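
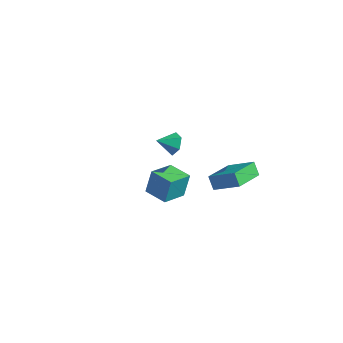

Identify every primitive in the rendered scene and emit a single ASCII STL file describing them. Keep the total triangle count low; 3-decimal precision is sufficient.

solid 
facet normal -0.557 0.233 0.797
outer loop
vertex 2.129 3.234 -1.107
vertex 2.033 5.219 -1.753
vertex 0.686 2.871 -2.009
endloop
endfacet
facet normal 0.045 -0.950 0.310
outer loop
vertex 1.187 2.661 -2.727
vertex 2.129 3.234 -1.107
vertex 0.686 2.871 -2.009
endloop
endfacet
facet normal -0.557 0.233 0.797
outer loop
vertex 0.686 2.871 -2.009
vertex 2.033 5.219 -1.753
vertex 0.59 4.856 -2.655
endloop
endfacet
facet normal -0.830 -0.209 -0.518
outer loop
vertex 0.59 4.856 -2.655
vertex 1.187 2.661 -2.727
vertex 0.686 2.871 -2.009
endloop
endfacet
facet normal 0.830 0.209 0.518
outer loop
vertex 2.129 3.234 -1.107
vertex 2.534 5.009 -2.471
vertex 2.033 5.219 -1.753
endloop
endfacet
facet normal 0.045 -0.950 0.310
outer loop
vertex 2.63 3.024 -1.825
vertex 2.129 3.234 -1.107
vertex 1.187 2.661 -2.727
endloop
endfacet
facet normal 0.830 0.209 0.518
outer loop
vertex 2.63 3.024 -1.825
vertex 2.534 5.009 -2.471
vertex 2.129 3.234 -1.107
endloop
endfacet
facet normal -0.045 0.950 -0.310
outer loop
vertex 2.033 5.219 -1.753
vertex 2.534 5.009 -2.471
vertex 0.59 4.856 -2.655
endloop
endfacet
facet normal -0.830 -0.209 -0.518
outer loop
vertex 1.091 4.646 -3.373
vertex 1.187 2.661 -2.727
vertex 0.59 4.856 -2.655
endloop
endfacet
facet normal -0.045 0.950 -0.310
outer loop
vertex 0.59 4.856 -2.655
vertex 2.534 5.009 -2.471
vertex 1.091 4.646 -3.373
endloop
endfacet
facet normal 0.557 -0.233 -0.797
outer loop
vertex 1.091 4.646 -3.373
vertex 2.63 3.024 -1.825
vertex 1.187 2.661 -2.727
endloop
endfacet
facet normal 0.557 -0.233 -0.797
outer loop
vertex 2.534 5.009 -2.471
vertex 2.63 3.024 -1.825
vertex 1.091 4.646 -3.373
endloop
endfacet
facet normal -0.995 0.098 -0.005
outer loop
vertex 1.422 -3.036 3.659
vertex 1.562 -1.637 3.166
vertex 1.384 -3.494 2.347
endloop
endfacet
facet normal -0.094 -0.939 0.331
outer loop
vertex 2.698 -3.623 2.354
vertex 1.422 -3.036 3.659
vertex 1.384 -3.494 2.347
endloop
endfacet
facet normal -0.995 0.098 -0.005
outer loop
vertex 1.384 -3.494 2.347
vertex 1.562 -1.637 3.166
vertex 1.524 -2.095 1.854
endloop
endfacet
facet normal -0.027 -0.330 -0.944
outer loop
vertex 1.524 -2.095 1.854
vertex 2.698 -3.623 2.354
vertex 1.384 -3.494 2.347
endloop
endfacet
facet normal 0.027 0.330 0.944
outer loop
vertex 1.422 -3.036 3.659
vertex 2.876 -1.766 3.173
vertex 1.562 -1.637 3.166
endloop
endfacet
facet normal -0.094 -0.939 0.331
outer loop
vertex 2.736 -3.165 3.666
vertex 1.422 -3.036 3.659
vertex 2.698 -3.623 2.354
endloop
endfacet
facet normal 0.027 0.330 0.944
outer loop
vertex 2.736 -3.165 3.666
vertex 2.876 -1.766 3.173
vertex 1.422 -3.036 3.659
endloop
endfacet
facet normal 0.094 0.939 -0.331
outer loop
vertex 1.562 -1.637 3.166
vertex 2.876 -1.766 3.173
vertex 1.524 -2.095 1.854
endloop
endfacet
facet normal -0.027 -0.330 -0.944
outer loop
vertex 2.838 -2.224 1.861
vertex 2.698 -3.623 2.354
vertex 1.524 -2.095 1.854
endloop
endfacet
facet normal 0.094 0.939 -0.331
outer loop
vertex 1.524 -2.095 1.854
vertex 2.876 -1.766 3.173
vertex 2.838 -2.224 1.861
endloop
endfacet
facet normal 0.995 -0.098 0.005
outer loop
vertex 2.838 -2.224 1.861
vertex 2.736 -3.165 3.666
vertex 2.698 -3.623 2.354
endloop
endfacet
facet normal 0.995 -0.098 0.005
outer loop
vertex 2.876 -1.766 3.173
vertex 2.736 -3.165 3.666
vertex 2.838 -2.224 1.861
endloop
endfacet
facet normal 0.527 0.694 -0.491
outer loop
vertex -1.451 3.131 -1.046
vertex -2.095 3.493 -1.225
vertex -1.726 3.667 -0.584
endloop
endfacet
facet normal 0.410 -0.466 0.784
outer loop
vertex -1.451 3.131 -1.046
vertex -1.726 3.667 -0.584
vertex -2.705 2.687 -0.655
endloop
endfacet
facet normal 0.526 0.694 -0.491
outer loop
vertex -1.726 3.667 -0.584
vertex -2.095 3.493 -1.225
vertex -2.37 4.029 -0.762
endloop
endfacet
facet normal -0.197 0.127 0.972
outer loop
vertex -1.726 3.667 -0.584
vertex -2.37 4.029 -0.762
vertex -2.705 2.687 -0.655
endloop
endfacet
facet normal 0.526 0.694 -0.491
outer loop
vertex -2.37 4.029 -0.762
vertex -2.095 3.493 -1.225
vertex -2.739 3.855 -1.403
endloop
endfacet
facet normal -0.867 0.251 0.431
outer loop
vertex -2.37 4.029 -0.762
vertex -2.739 3.855 -1.403
vertex -2.705 2.687 -0.655
endloop
endfacet
facet normal 0.526 0.694 -0.492
outer loop
vertex -2.739 3.855 -1.403
vertex -2.095 3.493 -1.225
vertex -2.464 3.318 -1.866
endloop
endfacet
facet normal -0.929 -0.218 -0.299
outer loop
vertex -2.739 3.855 -1.403
vertex -2.464 3.318 -1.866
vertex -2.705 2.687 -0.655
endloop
endfacet
facet normal 0.526 0.694 -0.492
outer loop
vertex -2.464 3.318 -1.866
vertex -2.095 3.493 -1.225
vertex -1.82 2.956 -1.688
endloop
endfacet
facet normal -0.322 -0.812 -0.487
outer loop
vertex -2.464 3.318 -1.866
vertex -1.82 2.956 -1.688
vertex -2.705 2.687 -0.655
endloop
endfacet
facet normal 0.527 0.694 -0.492
outer loop
vertex -1.82 2.956 -1.688
vertex -2.095 3.493 -1.225
vertex -1.451 3.131 -1.046
endloop
endfacet
facet normal 0.348 -0.936 0.055
outer loop
vertex -1.82 2.956 -1.688
vertex -1.451 3.131 -1.046
vertex -2.705 2.687 -0.655
endloop
endfacet

endsolid


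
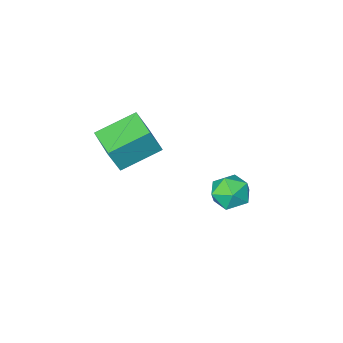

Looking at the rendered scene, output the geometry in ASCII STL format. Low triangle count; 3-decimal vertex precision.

solid 
facet normal -0.903 0.180 0.391
outer loop
vertex 1.42 -3.029 3.179
vertex 1.704 -1.446 3.105
vertex 0.843 -2.989 1.827
endloop
endfacet
facet normal -0.176 -0.983 0.046
outer loop
vertex 2.676 -3.354 1.035
vertex 1.42 -3.029 3.179
vertex 0.843 -2.989 1.827
endloop
endfacet
facet normal -0.903 0.180 0.391
outer loop
vertex 0.843 -2.989 1.827
vertex 1.704 -1.446 3.105
vertex 1.127 -1.406 1.753
endloop
endfacet
facet normal -0.392 0.027 -0.920
outer loop
vertex 1.127 -1.406 1.753
vertex 2.676 -3.354 1.035
vertex 0.843 -2.989 1.827
endloop
endfacet
facet normal 0.392 -0.027 0.920
outer loop
vertex 1.42 -3.029 3.179
vertex 3.537 -1.811 2.313
vertex 1.704 -1.446 3.105
endloop
endfacet
facet normal -0.176 -0.983 0.046
outer loop
vertex 3.253 -3.394 2.387
vertex 1.42 -3.029 3.179
vertex 2.676 -3.354 1.035
endloop
endfacet
facet normal 0.392 -0.027 0.920
outer loop
vertex 3.253 -3.394 2.387
vertex 3.537 -1.811 2.313
vertex 1.42 -3.029 3.179
endloop
endfacet
facet normal 0.176 0.983 -0.046
outer loop
vertex 1.704 -1.446 3.105
vertex 3.537 -1.811 2.313
vertex 1.127 -1.406 1.753
endloop
endfacet
facet normal -0.392 0.027 -0.920
outer loop
vertex 2.96 -1.771 0.961
vertex 2.676 -3.354 1.035
vertex 1.127 -1.406 1.753
endloop
endfacet
facet normal 0.176 0.983 -0.046
outer loop
vertex 1.127 -1.406 1.753
vertex 3.537 -1.811 2.313
vertex 2.96 -1.771 0.961
endloop
endfacet
facet normal 0.903 -0.180 -0.391
outer loop
vertex 2.96 -1.771 0.961
vertex 3.253 -3.394 2.387
vertex 2.676 -3.354 1.035
endloop
endfacet
facet normal 0.903 -0.180 -0.391
outer loop
vertex 3.537 -1.811 2.313
vertex 3.253 -3.394 2.387
vertex 2.96 -1.771 0.961
endloop
endfacet
facet normal -0.803 0.590 0.090
outer loop
vertex -2.795 -0.713 -3.24
vertex -3.407 -1.541 -3.272
vertex -3.053 -1.198 -2.367
endloop
endfacet
facet normal -0.238 0.877 0.417
outer loop
vertex -2.795 -0.713 -3.24
vertex -3.053 -1.198 -2.367
vertex -2.086 -0.869 -2.508
endloop
endfacet
facet normal 0.280 0.958 -0.067
outer loop
vertex -2.795 -0.713 -3.24
vertex -2.086 -0.869 -2.508
vertex -1.843 -1.01 -3.5
endloop
endfacet
facet normal 0.035 0.719 -0.694
outer loop
vertex -2.795 -0.713 -3.24
vertex -1.843 -1.01 -3.5
vertex -2.66 -1.426 -3.972
endloop
endfacet
facet normal -0.634 0.492 -0.596
outer loop
vertex -2.795 -0.713 -3.24
vertex -2.66 -1.426 -3.972
vertex -3.407 -1.541 -3.272
endloop
endfacet
facet normal -0.008 0.415 0.910
outer loop
vertex -2.086 -0.869 -2.508
vertex -3.053 -1.198 -2.367
vertex -2.26 -1.794 -2.088
endloop
endfacet
facet normal -0.923 -0.051 0.380
outer loop
vertex -3.053 -1.198 -2.367
vertex -3.407 -1.541 -3.272
vertex -3.077 -2.21 -2.56
endloop
endfacet
facet normal -0.651 -0.209 -0.729
outer loop
vertex -3.407 -1.541 -3.272
vertex -2.66 -1.426 -3.972
vertex -2.834 -2.351 -3.552
endloop
endfacet
facet normal 0.432 0.159 -0.888
outer loop
vertex -2.66 -1.426 -3.972
vertex -1.843 -1.01 -3.5
vertex -1.867 -2.022 -3.693
endloop
endfacet
facet normal 0.830 0.544 0.126
outer loop
vertex -1.843 -1.01 -3.5
vertex -2.086 -0.869 -2.508
vertex -1.513 -1.679 -2.788
endloop
endfacet
facet normal -0.035 -0.719 0.694
outer loop
vertex -2.125 -2.507 -2.82
vertex -2.26 -1.794 -2.088
vertex -3.077 -2.21 -2.56
endloop
endfacet
facet normal -0.280 -0.958 0.067
outer loop
vertex -2.125 -2.507 -2.82
vertex -3.077 -2.21 -2.56
vertex -2.834 -2.351 -3.552
endloop
endfacet
facet normal 0.238 -0.877 -0.417
outer loop
vertex -2.125 -2.507 -2.82
vertex -2.834 -2.351 -3.552
vertex -1.867 -2.022 -3.693
endloop
endfacet
facet normal 0.803 -0.590 -0.090
outer loop
vertex -2.125 -2.507 -2.82
vertex -1.867 -2.022 -3.693
vertex -1.513 -1.679 -2.788
endloop
endfacet
facet normal 0.634 -0.492 0.596
outer loop
vertex -2.125 -2.507 -2.82
vertex -1.513 -1.679 -2.788
vertex -2.26 -1.794 -2.088
endloop
endfacet
facet normal -0.432 -0.159 0.888
outer loop
vertex -3.077 -2.21 -2.56
vertex -2.26 -1.794 -2.088
vertex -3.053 -1.198 -2.367
endloop
endfacet
facet normal -0.830 -0.544 -0.126
outer loop
vertex -2.834 -2.351 -3.552
vertex -3.077 -2.21 -2.56
vertex -3.407 -1.541 -3.272
endloop
endfacet
facet normal 0.008 -0.415 -0.910
outer loop
vertex -1.867 -2.022 -3.693
vertex -2.834 -2.351 -3.552
vertex -2.66 -1.426 -3.972
endloop
endfacet
facet normal 0.923 0.051 -0.380
outer loop
vertex -1.513 -1.679 -2.788
vertex -1.867 -2.022 -3.693
vertex -1.843 -1.01 -3.5
endloop
endfacet
facet normal 0.651 0.209 0.729
outer loop
vertex -2.26 -1.794 -2.088
vertex -1.513 -1.679 -2.788
vertex -2.086 -0.869 -2.508
endloop
endfacet

endsolid


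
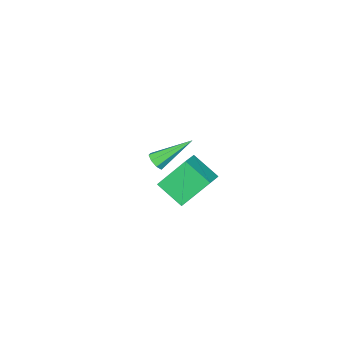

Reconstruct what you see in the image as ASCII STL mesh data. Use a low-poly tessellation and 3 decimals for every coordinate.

solid 
facet normal -0.819 -0.467 -0.335
outer loop
vertex -4.541 -3.062 -1.054
vertex -4.96 -1.695 -1.935
vertex -3.424 -3.809 -2.746
endloop
endfacet
facet normal 0.250 -0.814 0.524
outer loop
vertex -2.54 -3.305 -2.385
vertex -4.541 -3.062 -1.054
vertex -3.424 -3.809 -2.746
endloop
endfacet
facet normal -0.819 -0.467 -0.334
outer loop
vertex -3.424 -3.809 -2.746
vertex -4.96 -1.695 -1.935
vertex -3.844 -2.442 -3.627
endloop
endfacet
facet normal 0.517 -0.346 -0.783
outer loop
vertex -3.844 -2.442 -3.627
vertex -2.54 -3.305 -2.385
vertex -3.424 -3.809 -2.746
endloop
endfacet
facet normal -0.517 0.346 0.783
outer loop
vertex -4.541 -3.062 -1.054
vertex -4.076 -1.191 -1.574
vertex -4.96 -1.695 -1.935
endloop
endfacet
facet normal 0.250 -0.814 0.524
outer loop
vertex -3.656 -2.558 -0.693
vertex -4.541 -3.062 -1.054
vertex -2.54 -3.305 -2.385
endloop
endfacet
facet normal -0.517 0.346 0.783
outer loop
vertex -3.656 -2.558 -0.693
vertex -4.076 -1.191 -1.574
vertex -4.541 -3.062 -1.054
endloop
endfacet
facet normal -0.250 0.814 -0.524
outer loop
vertex -4.96 -1.695 -1.935
vertex -4.076 -1.191 -1.574
vertex -3.844 -2.442 -3.627
endloop
endfacet
facet normal 0.517 -0.346 -0.783
outer loop
vertex -2.959 -1.938 -3.266
vertex -2.54 -3.305 -2.385
vertex -3.844 -2.442 -3.627
endloop
endfacet
facet normal -0.250 0.814 -0.524
outer loop
vertex -3.844 -2.442 -3.627
vertex -4.076 -1.191 -1.574
vertex -2.959 -1.938 -3.266
endloop
endfacet
facet normal 0.819 0.466 0.334
outer loop
vertex -2.959 -1.938 -3.266
vertex -3.656 -2.558 -0.693
vertex -2.54 -3.305 -2.385
endloop
endfacet
facet normal 0.819 0.467 0.334
outer loop
vertex -4.076 -1.191 -1.574
vertex -3.656 -2.558 -0.693
vertex -2.959 -1.938 -3.266
endloop
endfacet
facet normal 0.711 -0.364 -0.602
outer loop
vertex 0.181 -0.028 3.219
vertex -0.182 -0.163 2.872
vertex 0.107 0.262 2.956
endloop
endfacet
facet normal 0.499 0.649 0.575
outer loop
vertex 0.181 -0.028 3.219
vertex 0.107 0.262 2.956
vertex -1.638 0.583 4.108
endloop
endfacet
facet normal 0.710 -0.364 -0.603
outer loop
vertex 0.107 0.262 2.956
vertex -0.182 -0.163 2.872
vertex -0.137 0.303 2.644
endloop
endfacet
facet normal 0.176 0.984 -0.008
outer loop
vertex 0.107 0.262 2.956
vertex -0.137 0.303 2.644
vertex -1.638 0.583 4.108
endloop
endfacet
facet normal 0.710 -0.364 -0.603
outer loop
vertex -0.137 0.303 2.644
vertex -0.182 -0.163 2.872
vertex -0.407 0.071 2.466
endloop
endfacet
facet normal -0.346 0.790 -0.506
outer loop
vertex -0.137 0.303 2.644
vertex -0.407 0.071 2.466
vertex -1.638 0.583 4.108
endloop
endfacet
facet normal 0.710 -0.364 -0.603
outer loop
vertex -0.407 0.071 2.466
vertex -0.182 -0.163 2.872
vertex -0.545 -0.298 2.526
endloop
endfacet
facet normal -0.759 0.182 -0.626
outer loop
vertex -0.407 0.071 2.466
vertex -0.545 -0.298 2.526
vertex -1.638 0.583 4.108
endloop
endfacet
facet normal 0.710 -0.363 -0.603
outer loop
vertex -0.545 -0.298 2.526
vertex -0.182 -0.163 2.872
vertex -0.47 -0.587 2.788
endloop
endfacet
facet normal -0.822 -0.484 -0.299
outer loop
vertex -0.545 -0.298 2.526
vertex -0.47 -0.587 2.788
vertex -1.638 0.583 4.108
endloop
endfacet
facet normal 0.710 -0.363 -0.603
outer loop
vertex -0.47 -0.587 2.788
vertex -0.182 -0.163 2.872
vertex -0.226 -0.628 3.1
endloop
endfacet
facet normal -0.500 -0.819 0.283
outer loop
vertex -0.47 -0.587 2.788
vertex -0.226 -0.628 3.1
vertex -1.638 0.583 4.108
endloop
endfacet
facet normal 0.712 -0.362 -0.601
outer loop
vertex -0.226 -0.628 3.1
vertex -0.182 -0.163 2.872
vertex 0.043 -0.396 3.279
endloop
endfacet
facet normal 0.020 -0.625 0.780
outer loop
vertex -0.226 -0.628 3.1
vertex 0.043 -0.396 3.279
vertex -1.638 0.583 4.108
endloop
endfacet
facet normal 0.711 -0.365 -0.602
outer loop
vertex 0.043 -0.396 3.279
vertex -0.182 -0.163 2.872
vertex 0.181 -0.028 3.219
endloop
endfacet
facet normal 0.435 -0.016 0.900
outer loop
vertex 0.043 -0.396 3.279
vertex 0.181 -0.028 3.219
vertex -1.638 0.583 4.108
endloop
endfacet

endsolid


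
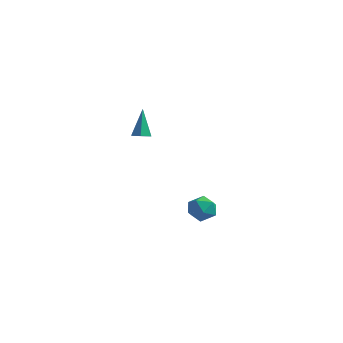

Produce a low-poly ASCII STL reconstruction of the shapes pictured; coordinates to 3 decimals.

solid 
facet normal 0.188 -0.386 -0.903
outer loop
vertex -2.223 -3.231 2.758
vertex -2.791 -3.236 2.642
vertex -2.472 -2.77 2.509
endloop
endfacet
facet normal 0.800 0.555 0.229
outer loop
vertex -2.223 -3.231 2.758
vertex -2.472 -2.77 2.509
vertex -3.129 -2.544 4.258
endloop
endfacet
facet normal 0.188 -0.386 -0.903
outer loop
vertex -2.472 -2.77 2.509
vertex -2.791 -3.236 2.642
vertex -3.041 -2.776 2.393
endloop
endfacet
facet normal 0.015 0.992 -0.123
outer loop
vertex -2.472 -2.77 2.509
vertex -3.041 -2.776 2.393
vertex -3.129 -2.544 4.258
endloop
endfacet
facet normal 0.187 -0.387 -0.903
outer loop
vertex -3.041 -2.776 2.393
vertex -2.791 -3.236 2.642
vertex -3.36 -3.241 2.526
endloop
endfacet
facet normal -0.834 0.542 -0.107
outer loop
vertex -3.041 -2.776 2.393
vertex -3.36 -3.241 2.526
vertex -3.129 -2.544 4.258
endloop
endfacet
facet normal 0.188 -0.386 -0.903
outer loop
vertex -3.36 -3.241 2.526
vertex -2.791 -3.236 2.642
vertex -3.11 -3.702 2.775
endloop
endfacet
facet normal -0.901 -0.348 0.260
outer loop
vertex -3.36 -3.241 2.526
vertex -3.11 -3.702 2.775
vertex -3.129 -2.544 4.258
endloop
endfacet
facet normal 0.188 -0.386 -0.903
outer loop
vertex -3.11 -3.702 2.775
vertex -2.791 -3.236 2.642
vertex -2.542 -3.697 2.891
endloop
endfacet
facet normal -0.118 -0.783 0.610
outer loop
vertex -3.11 -3.702 2.775
vertex -2.542 -3.697 2.891
vertex -3.129 -2.544 4.258
endloop
endfacet
facet normal 0.188 -0.386 -0.903
outer loop
vertex -2.542 -3.697 2.891
vertex -2.791 -3.236 2.642
vertex -2.223 -3.231 2.758
endloop
endfacet
facet normal 0.733 -0.332 0.594
outer loop
vertex -2.542 -3.697 2.891
vertex -2.223 -3.231 2.758
vertex -3.129 -2.544 4.258
endloop
endfacet
facet normal -0.137 0.949 0.283
outer loop
vertex -1.623 0.898 -3.963
vertex -1.316 0.686 -3.105
vertex -0.712 0.969 -3.761
endloop
endfacet
facet normal 0.020 0.911 -0.412
outer loop
vertex -1.623 0.898 -3.963
vertex -0.712 0.969 -3.761
vertex -0.982 0.605 -4.58
endloop
endfacet
facet normal -0.471 0.500 -0.727
outer loop
vertex -1.623 0.898 -3.963
vertex -0.982 0.605 -4.58
vertex -1.754 0.097 -4.429
endloop
endfacet
facet normal -0.932 0.284 -0.227
outer loop
vertex -1.623 0.898 -3.963
vertex -1.754 0.097 -4.429
vertex -1.96 0.148 -3.518
endloop
endfacet
facet normal -0.725 0.562 0.398
outer loop
vertex -1.623 0.898 -3.963
vertex -1.96 0.148 -3.518
vertex -1.316 0.686 -3.105
endloop
endfacet
facet normal 0.654 0.588 -0.477
outer loop
vertex -0.982 0.605 -4.58
vertex -0.712 0.969 -3.761
vertex -0.28 0.212 -4.102
endloop
endfacet
facet normal 0.398 0.650 0.647
outer loop
vertex -0.712 0.969 -3.761
vertex -1.316 0.686 -3.105
vertex -0.486 0.263 -3.191
endloop
endfacet
facet normal -0.554 0.024 0.832
outer loop
vertex -1.316 0.686 -3.105
vertex -1.96 0.148 -3.518
vertex -1.258 -0.245 -3.04
endloop
endfacet
facet normal -0.887 -0.427 -0.177
outer loop
vertex -1.96 0.148 -3.518
vertex -1.754 0.097 -4.429
vertex -1.528 -0.609 -3.859
endloop
endfacet
facet normal -0.142 -0.078 -0.987
outer loop
vertex -1.754 0.097 -4.429
vertex -0.982 0.605 -4.58
vertex -0.924 -0.326 -4.515
endloop
endfacet
facet normal 0.932 -0.284 0.227
outer loop
vertex -0.617 -0.538 -3.657
vertex -0.28 0.212 -4.102
vertex -0.486 0.263 -3.191
endloop
endfacet
facet normal 0.471 -0.500 0.727
outer loop
vertex -0.617 -0.538 -3.657
vertex -0.486 0.263 -3.191
vertex -1.258 -0.245 -3.04
endloop
endfacet
facet normal -0.020 -0.911 0.412
outer loop
vertex -0.617 -0.538 -3.657
vertex -1.258 -0.245 -3.04
vertex -1.528 -0.609 -3.859
endloop
endfacet
facet normal 0.137 -0.949 -0.283
outer loop
vertex -0.617 -0.538 -3.657
vertex -1.528 -0.609 -3.859
vertex -0.924 -0.326 -4.515
endloop
endfacet
facet normal 0.725 -0.562 -0.398
outer loop
vertex -0.617 -0.538 -3.657
vertex -0.924 -0.326 -4.515
vertex -0.28 0.212 -4.102
endloop
endfacet
facet normal 0.887 0.427 0.177
outer loop
vertex -0.486 0.263 -3.191
vertex -0.28 0.212 -4.102
vertex -0.712 0.969 -3.761
endloop
endfacet
facet normal 0.142 0.078 0.987
outer loop
vertex -1.258 -0.245 -3.04
vertex -0.486 0.263 -3.191
vertex -1.316 0.686 -3.105
endloop
endfacet
facet normal -0.654 -0.588 0.477
outer loop
vertex -1.528 -0.609 -3.859
vertex -1.258 -0.245 -3.04
vertex -1.96 0.148 -3.518
endloop
endfacet
facet normal -0.398 -0.650 -0.647
outer loop
vertex -0.924 -0.326 -4.515
vertex -1.528 -0.609 -3.859
vertex -1.754 0.097 -4.429
endloop
endfacet
facet normal 0.554 -0.024 -0.832
outer loop
vertex -0.28 0.212 -4.102
vertex -0.924 -0.326 -4.515
vertex -0.982 0.605 -4.58
endloop
endfacet

endsolid


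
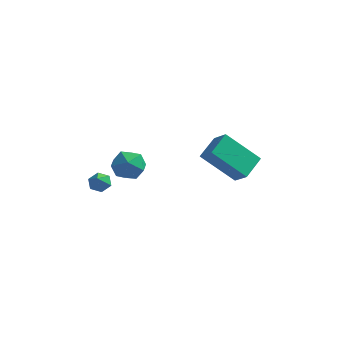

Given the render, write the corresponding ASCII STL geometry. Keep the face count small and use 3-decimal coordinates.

solid 
facet normal -0.148 0.673 -0.724
outer loop
vertex -3.788 -2.5 0.72
vertex -4.006 -2.153 1.087
vertex -3.466 -2.143 0.986
endloop
endfacet
facet normal 0.785 -0.603 -0.141
outer loop
vertex -3.788 -2.5 0.72
vertex -3.466 -2.143 0.986
vertex -3.854 -2.847 1.833
endloop
endfacet
facet normal -0.148 0.673 -0.724
outer loop
vertex -3.466 -2.143 0.986
vertex -4.006 -2.153 1.087
vertex -3.684 -1.796 1.353
endloop
endfacet
facet normal 0.885 0.068 0.461
outer loop
vertex -3.466 -2.143 0.986
vertex -3.684 -1.796 1.353
vertex -3.854 -2.847 1.833
endloop
endfacet
facet normal -0.149 0.674 -0.724
outer loop
vertex -3.684 -1.796 1.353
vertex -4.006 -2.153 1.087
vertex -4.225 -1.807 1.454
endloop
endfacet
facet normal 0.161 0.388 0.907
outer loop
vertex -3.684 -1.796 1.353
vertex -4.225 -1.807 1.454
vertex -3.854 -2.847 1.833
endloop
endfacet
facet normal -0.149 0.674 -0.724
outer loop
vertex -4.225 -1.807 1.454
vertex -4.006 -2.153 1.087
vertex -4.547 -2.164 1.188
endloop
endfacet
facet normal -0.661 0.037 0.750
outer loop
vertex -4.225 -1.807 1.454
vertex -4.547 -2.164 1.188
vertex -3.854 -2.847 1.833
endloop
endfacet
facet normal -0.149 0.673 -0.725
outer loop
vertex -4.547 -2.164 1.188
vertex -4.006 -2.153 1.087
vertex -4.329 -2.511 0.821
endloop
endfacet
facet normal -0.760 -0.633 0.147
outer loop
vertex -4.547 -2.164 1.188
vertex -4.329 -2.511 0.821
vertex -3.854 -2.847 1.833
endloop
endfacet
facet normal -0.149 0.673 -0.725
outer loop
vertex -4.329 -2.511 0.821
vertex -4.006 -2.153 1.087
vertex -3.788 -2.5 0.72
endloop
endfacet
facet normal -0.037 -0.953 -0.299
outer loop
vertex -4.329 -2.511 0.821
vertex -3.788 -2.5 0.72
vertex -3.854 -2.847 1.833
endloop
endfacet
facet normal -0.880 -0.113 0.461
outer loop
vertex -4.792 1.59 0.025
vertex -4.574 0.691 0.222
vertex -4.343 1.377 0.831
endloop
endfacet
facet normal -0.651 0.561 0.511
outer loop
vertex -4.792 1.59 0.025
vertex -4.343 1.377 0.831
vertex -4.082 2.137 0.33
endloop
endfacet
facet normal -0.562 0.813 -0.151
outer loop
vertex -4.792 1.59 0.025
vertex -4.082 2.137 0.33
vertex -4.151 1.919 -0.588
endloop
endfacet
facet normal -0.735 0.296 -0.610
outer loop
vertex -4.792 1.59 0.025
vertex -4.151 1.919 -0.588
vertex -4.455 1.025 -0.655
endloop
endfacet
facet normal -0.932 -0.277 -0.232
outer loop
vertex -4.792 1.59 0.025
vertex -4.455 1.025 -0.655
vertex -4.574 0.691 0.222
endloop
endfacet
facet normal -0.014 0.554 0.833
outer loop
vertex -4.082 2.137 0.33
vertex -4.343 1.377 0.831
vertex -3.425 1.575 0.715
endloop
endfacet
facet normal -0.385 -0.537 0.751
outer loop
vertex -4.343 1.377 0.831
vertex -4.574 0.691 0.222
vertex -3.729 0.681 0.648
endloop
endfacet
facet normal -0.470 -0.802 -0.369
outer loop
vertex -4.574 0.691 0.222
vertex -4.455 1.025 -0.655
vertex -3.798 0.463 -0.27
endloop
endfacet
facet normal -0.151 0.125 -0.981
outer loop
vertex -4.455 1.025 -0.655
vertex -4.151 1.919 -0.588
vertex -3.537 1.223 -0.771
endloop
endfacet
facet normal 0.132 0.962 -0.238
outer loop
vertex -4.151 1.919 -0.588
vertex -4.082 2.137 0.33
vertex -3.306 1.909 -0.162
endloop
endfacet
facet normal 0.735 -0.296 0.610
outer loop
vertex -3.088 1.01 0.035
vertex -3.425 1.575 0.715
vertex -3.729 0.681 0.648
endloop
endfacet
facet normal 0.562 -0.813 0.151
outer loop
vertex -3.088 1.01 0.035
vertex -3.729 0.681 0.648
vertex -3.798 0.463 -0.27
endloop
endfacet
facet normal 0.651 -0.561 -0.511
outer loop
vertex -3.088 1.01 0.035
vertex -3.798 0.463 -0.27
vertex -3.537 1.223 -0.771
endloop
endfacet
facet normal 0.880 0.113 -0.461
outer loop
vertex -3.088 1.01 0.035
vertex -3.537 1.223 -0.771
vertex -3.306 1.909 -0.162
endloop
endfacet
facet normal 0.932 0.277 0.232
outer loop
vertex -3.088 1.01 0.035
vertex -3.306 1.909 -0.162
vertex -3.425 1.575 0.715
endloop
endfacet
facet normal 0.151 -0.125 0.981
outer loop
vertex -3.729 0.681 0.648
vertex -3.425 1.575 0.715
vertex -4.343 1.377 0.831
endloop
endfacet
facet normal -0.132 -0.962 0.238
outer loop
vertex -3.798 0.463 -0.27
vertex -3.729 0.681 0.648
vertex -4.574 0.691 0.222
endloop
endfacet
facet normal 0.014 -0.554 -0.833
outer loop
vertex -3.537 1.223 -0.771
vertex -3.798 0.463 -0.27
vertex -4.455 1.025 -0.655
endloop
endfacet
facet normal 0.385 0.537 -0.751
outer loop
vertex -3.306 1.909 -0.162
vertex -3.537 1.223 -0.771
vertex -4.151 1.919 -0.588
endloop
endfacet
facet normal 0.470 0.802 0.369
outer loop
vertex -3.425 1.575 0.715
vertex -3.306 1.909 -0.162
vertex -4.082 2.137 0.33
endloop
endfacet
facet normal -0.631 0.431 -0.645
outer loop
vertex 0.177 -0.695 2.797
vertex 0.462 0.489 3.309
vertex 1.749 -0.472 1.408
endloop
endfacet
facet normal -0.216 -0.896 -0.388
outer loop
vertex 2.418 -0.929 2.091
vertex 0.177 -0.695 2.797
vertex 1.749 -0.472 1.408
endloop
endfacet
facet normal -0.631 0.431 -0.645
outer loop
vertex 1.749 -0.472 1.408
vertex 0.462 0.489 3.309
vertex 2.034 0.711 1.919
endloop
endfacet
facet normal 0.745 0.105 -0.659
outer loop
vertex 2.034 0.711 1.919
vertex 2.418 -0.929 2.091
vertex 1.749 -0.472 1.408
endloop
endfacet
facet normal -0.745 -0.106 0.659
outer loop
vertex 0.177 -0.695 2.797
vertex 1.131 0.032 3.992
vertex 0.462 0.489 3.309
endloop
endfacet
facet normal -0.216 -0.897 -0.387
outer loop
vertex 0.846 -1.151 3.481
vertex 0.177 -0.695 2.797
vertex 2.418 -0.929 2.091
endloop
endfacet
facet normal -0.745 -0.105 0.659
outer loop
vertex 0.846 -1.151 3.481
vertex 1.131 0.032 3.992
vertex 0.177 -0.695 2.797
endloop
endfacet
facet normal 0.216 0.896 0.388
outer loop
vertex 0.462 0.489 3.309
vertex 1.131 0.032 3.992
vertex 2.034 0.711 1.919
endloop
endfacet
facet normal 0.745 0.105 -0.659
outer loop
vertex 2.703 0.255 2.603
vertex 2.418 -0.929 2.091
vertex 2.034 0.711 1.919
endloop
endfacet
facet normal 0.215 0.897 0.387
outer loop
vertex 2.034 0.711 1.919
vertex 1.131 0.032 3.992
vertex 2.703 0.255 2.603
endloop
endfacet
facet normal 0.631 -0.431 0.645
outer loop
vertex 2.703 0.255 2.603
vertex 0.846 -1.151 3.481
vertex 2.418 -0.929 2.091
endloop
endfacet
facet normal 0.631 -0.431 0.645
outer loop
vertex 1.131 0.032 3.992
vertex 0.846 -1.151 3.481
vertex 2.703 0.255 2.603
endloop
endfacet

endsolid


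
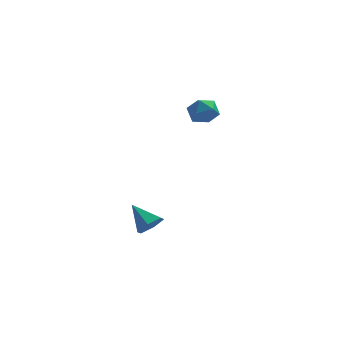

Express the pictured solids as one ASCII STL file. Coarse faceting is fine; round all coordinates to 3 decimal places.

solid 
facet normal 0.408 -0.171 0.897
outer loop
vertex 4.282 2.178 4.248
vertex 3.578 1.788 4.494
vertex 4.197 1.35 4.129
endloop
endfacet
facet normal 0.909 -0.149 0.389
outer loop
vertex 4.282 2.178 4.248
vertex 4.197 1.35 4.129
vertex 4.534 1.829 3.526
endloop
endfacet
facet normal 0.871 0.487 0.068
outer loop
vertex 4.282 2.178 4.248
vertex 4.534 1.829 3.526
vertex 4.124 2.563 3.517
endloop
endfacet
facet normal 0.345 0.859 0.378
outer loop
vertex 4.282 2.178 4.248
vertex 4.124 2.563 3.517
vertex 3.533 2.537 4.115
endloop
endfacet
facet normal 0.059 0.454 0.889
outer loop
vertex 4.282 2.178 4.248
vertex 3.533 2.537 4.115
vertex 3.578 1.788 4.494
endloop
endfacet
facet normal 0.754 -0.650 -0.094
outer loop
vertex 4.534 1.829 3.526
vertex 4.197 1.35 4.129
vertex 3.987 1.223 3.325
endloop
endfacet
facet normal -0.056 -0.685 0.727
outer loop
vertex 4.197 1.35 4.129
vertex 3.578 1.788 4.494
vertex 3.396 1.197 3.923
endloop
endfacet
facet normal -0.621 0.324 0.714
outer loop
vertex 3.578 1.788 4.494
vertex 3.533 2.537 4.115
vertex 2.986 1.931 3.914
endloop
endfacet
facet normal -0.158 0.981 -0.114
outer loop
vertex 3.533 2.537 4.115
vertex 4.124 2.563 3.517
vertex 3.323 2.41 3.311
endloop
endfacet
facet normal 0.693 0.379 -0.613
outer loop
vertex 4.124 2.563 3.517
vertex 4.534 1.829 3.526
vertex 3.942 1.972 2.946
endloop
endfacet
facet normal -0.345 -0.859 -0.378
outer loop
vertex 3.238 1.582 3.192
vertex 3.987 1.223 3.325
vertex 3.396 1.197 3.923
endloop
endfacet
facet normal -0.871 -0.487 -0.068
outer loop
vertex 3.238 1.582 3.192
vertex 3.396 1.197 3.923
vertex 2.986 1.931 3.914
endloop
endfacet
facet normal -0.909 0.149 -0.389
outer loop
vertex 3.238 1.582 3.192
vertex 2.986 1.931 3.914
vertex 3.323 2.41 3.311
endloop
endfacet
facet normal -0.408 0.171 -0.897
outer loop
vertex 3.238 1.582 3.192
vertex 3.323 2.41 3.311
vertex 3.942 1.972 2.946
endloop
endfacet
facet normal -0.059 -0.454 -0.889
outer loop
vertex 3.238 1.582 3.192
vertex 3.942 1.972 2.946
vertex 3.987 1.223 3.325
endloop
endfacet
facet normal 0.158 -0.981 0.114
outer loop
vertex 3.396 1.197 3.923
vertex 3.987 1.223 3.325
vertex 4.197 1.35 4.129
endloop
endfacet
facet normal -0.693 -0.379 0.613
outer loop
vertex 2.986 1.931 3.914
vertex 3.396 1.197 3.923
vertex 3.578 1.788 4.494
endloop
endfacet
facet normal -0.754 0.650 0.094
outer loop
vertex 3.323 2.41 3.311
vertex 2.986 1.931 3.914
vertex 3.533 2.537 4.115
endloop
endfacet
facet normal 0.056 0.685 -0.727
outer loop
vertex 3.942 1.972 2.946
vertex 3.323 2.41 3.311
vertex 4.124 2.563 3.517
endloop
endfacet
facet normal 0.621 -0.324 -0.714
outer loop
vertex 3.987 1.223 3.325
vertex 3.942 1.972 2.946
vertex 4.534 1.829 3.526
endloop
endfacet
facet normal 0.564 -0.590 -0.579
outer loop
vertex 1.7 -0.485 -2.108
vertex 1.234 -0.324 -2.726
vertex 1.863 0.13 -2.576
endloop
endfacet
facet normal 0.502 0.435 0.747
outer loop
vertex 1.7 -0.485 -2.108
vertex 1.863 0.13 -2.576
vertex 0.366 0.584 -1.834
endloop
endfacet
facet normal 0.563 -0.589 -0.579
outer loop
vertex 1.863 0.13 -2.576
vertex 1.234 -0.324 -2.726
vertex 1.397 0.292 -3.194
endloop
endfacet
facet normal 0.301 0.953 0.023
outer loop
vertex 1.863 0.13 -2.576
vertex 1.397 0.292 -3.194
vertex 0.366 0.584 -1.834
endloop
endfacet
facet normal 0.563 -0.589 -0.579
outer loop
vertex 1.397 0.292 -3.194
vertex 1.234 -0.324 -2.726
vertex 0.768 -0.163 -3.343
endloop
endfacet
facet normal -0.432 0.757 -0.490
outer loop
vertex 1.397 0.292 -3.194
vertex 0.768 -0.163 -3.343
vertex 0.366 0.584 -1.834
endloop
endfacet
facet normal 0.563 -0.590 -0.579
outer loop
vertex 0.768 -0.163 -3.343
vertex 1.234 -0.324 -2.726
vertex 0.605 -0.778 -2.875
endloop
endfacet
facet normal -0.960 0.043 -0.277
outer loop
vertex 0.768 -0.163 -3.343
vertex 0.605 -0.778 -2.875
vertex 0.366 0.584 -1.834
endloop
endfacet
facet normal 0.563 -0.590 -0.579
outer loop
vertex 0.605 -0.778 -2.875
vertex 1.234 -0.324 -2.726
vertex 1.071 -0.939 -2.258
endloop
endfacet
facet normal -0.757 -0.475 0.448
outer loop
vertex 0.605 -0.778 -2.875
vertex 1.071 -0.939 -2.258
vertex 0.366 0.584 -1.834
endloop
endfacet
facet normal 0.564 -0.590 -0.579
outer loop
vertex 1.071 -0.939 -2.258
vertex 1.234 -0.324 -2.726
vertex 1.7 -0.485 -2.108
endloop
endfacet
facet normal -0.027 -0.280 0.960
outer loop
vertex 1.071 -0.939 -2.258
vertex 1.7 -0.485 -2.108
vertex 0.366 0.584 -1.834
endloop
endfacet

endsolid


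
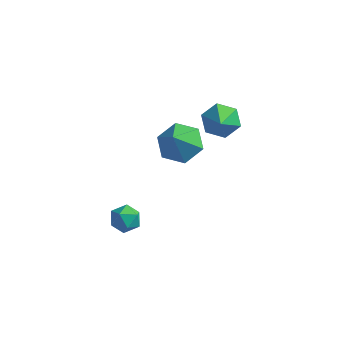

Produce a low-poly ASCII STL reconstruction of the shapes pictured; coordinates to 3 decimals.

solid 
facet normal -0.051 0.588 -0.807
outer loop
vertex 0.874 1.025 3.105
vertex 0.36 0.242 2.567
vertex -0.204 0.969 3.132
endloop
endfacet
facet normal 0.003 0.392 0.920
outer loop
vertex 0.874 1.025 3.105
vertex -0.204 0.969 3.132
vertex 0.44 -0.682 3.833
endloop
endfacet
facet normal -0.051 0.588 -0.807
outer loop
vertex -0.204 0.969 3.132
vertex 0.36 0.242 2.567
vertex -0.718 0.186 2.594
endloop
endfacet
facet normal -0.728 0.007 0.685
outer loop
vertex -0.204 0.969 3.132
vertex -0.718 0.186 2.594
vertex 0.44 -0.682 3.833
endloop
endfacet
facet normal -0.051 0.589 -0.807
outer loop
vertex -0.718 0.186 2.594
vertex 0.36 0.242 2.567
vertex -0.154 -0.541 2.028
endloop
endfacet
facet normal -0.705 -0.686 0.178
outer loop
vertex -0.718 0.186 2.594
vertex -0.154 -0.541 2.028
vertex 0.44 -0.682 3.833
endloop
endfacet
facet normal -0.051 0.589 -0.807
outer loop
vertex -0.154 -0.541 2.028
vertex 0.36 0.242 2.567
vertex 0.925 -0.485 2.001
endloop
endfacet
facet normal 0.049 -0.994 -0.094
outer loop
vertex -0.154 -0.541 2.028
vertex 0.925 -0.485 2.001
vertex 0.44 -0.682 3.833
endloop
endfacet
facet normal -0.051 0.589 -0.807
outer loop
vertex 0.925 -0.485 2.001
vertex 0.36 0.242 2.567
vertex 1.438 0.298 2.54
endloop
endfacet
facet normal 0.781 -0.609 0.141
outer loop
vertex 0.925 -0.485 2.001
vertex 1.438 0.298 2.54
vertex 0.44 -0.682 3.833
endloop
endfacet
facet normal -0.051 0.588 -0.807
outer loop
vertex 1.438 0.298 2.54
vertex 0.36 0.242 2.567
vertex 0.874 1.025 3.105
endloop
endfacet
facet normal 0.757 0.084 0.648
outer loop
vertex 1.438 0.298 2.54
vertex 0.874 1.025 3.105
vertex 0.44 -0.682 3.833
endloop
endfacet
facet normal -0.310 0.735 -0.603
outer loop
vertex 2.297 2.411 2.674
vertex 1.423 2.22 2.89
vertex 1.898 2.83 3.389
endloop
endfacet
facet normal 0.897 0.135 0.422
outer loop
vertex 2.297 2.411 2.674
vertex 1.898 2.83 3.389
vertex 1.937 1.0 3.89
endloop
endfacet
facet normal -0.310 0.735 -0.603
outer loop
vertex 1.898 2.83 3.389
vertex 1.423 2.22 2.89
vertex 1.024 2.639 3.605
endloop
endfacet
facet normal 0.177 0.263 0.948
outer loop
vertex 1.898 2.83 3.389
vertex 1.024 2.639 3.605
vertex 1.937 1.0 3.89
endloop
endfacet
facet normal -0.309 0.735 -0.603
outer loop
vertex 1.024 2.639 3.605
vertex 1.423 2.22 2.89
vertex 0.549 2.03 3.106
endloop
endfacet
facet normal -0.586 -0.189 0.788
outer loop
vertex 1.024 2.639 3.605
vertex 0.549 2.03 3.106
vertex 1.937 1.0 3.89
endloop
endfacet
facet normal -0.309 0.736 -0.603
outer loop
vertex 0.549 2.03 3.106
vertex 1.423 2.22 2.89
vertex 0.948 1.611 2.39
endloop
endfacet
facet normal -0.629 -0.771 0.101
outer loop
vertex 0.549 2.03 3.106
vertex 0.948 1.611 2.39
vertex 1.937 1.0 3.89
endloop
endfacet
facet normal -0.310 0.736 -0.602
outer loop
vertex 0.948 1.611 2.39
vertex 1.423 2.22 2.89
vertex 1.822 1.802 2.174
endloop
endfacet
facet normal 0.091 -0.900 -0.427
outer loop
vertex 0.948 1.611 2.39
vertex 1.822 1.802 2.174
vertex 1.937 1.0 3.89
endloop
endfacet
facet normal -0.310 0.736 -0.602
outer loop
vertex 1.822 1.802 2.174
vertex 1.423 2.22 2.89
vertex 2.297 2.411 2.674
endloop
endfacet
facet normal 0.854 -0.447 -0.266
outer loop
vertex 1.822 1.802 2.174
vertex 2.297 2.411 2.674
vertex 1.937 1.0 3.89
endloop
endfacet
facet normal 0.026 0.912 -0.410
outer loop
vertex -0.25 -3.446 -0.096
vertex -0.736 -3.197 0.428
vertex 0.01 -3.161 0.555
endloop
endfacet
facet normal 0.646 0.571 -0.508
outer loop
vertex -0.25 -3.446 -0.096
vertex 0.01 -3.161 0.555
vertex 0.327 -3.782 0.26
endloop
endfacet
facet normal 0.510 -0.035 -0.859
outer loop
vertex -0.25 -3.446 -0.096
vertex 0.327 -3.782 0.26
vertex -0.222 -4.201 -0.049
endloop
endfacet
facet normal -0.192 -0.068 -0.979
outer loop
vertex -0.25 -3.446 -0.096
vertex -0.222 -4.201 -0.049
vertex -0.879 -3.84 0.055
endloop
endfacet
facet normal -0.492 0.516 -0.701
outer loop
vertex -0.25 -3.446 -0.096
vertex -0.879 -3.84 0.055
vertex -0.736 -3.197 0.428
endloop
endfacet
facet normal 0.907 0.400 0.133
outer loop
vertex 0.327 -3.782 0.26
vertex 0.01 -3.161 0.555
vertex 0.199 -3.74 1.005
endloop
endfacet
facet normal -0.096 0.951 0.293
outer loop
vertex 0.01 -3.161 0.555
vertex -0.736 -3.197 0.428
vertex -0.458 -3.379 1.109
endloop
endfacet
facet normal -0.934 0.311 -0.178
outer loop
vertex -0.736 -3.197 0.428
vertex -0.879 -3.84 0.055
vertex -1.007 -3.798 0.8
endloop
endfacet
facet normal -0.449 -0.635 -0.629
outer loop
vertex -0.879 -3.84 0.055
vertex -0.222 -4.201 -0.049
vertex -0.69 -4.419 0.505
endloop
endfacet
facet normal 0.688 -0.580 -0.436
outer loop
vertex -0.222 -4.201 -0.049
vertex 0.327 -3.782 0.26
vertex 0.056 -4.383 0.632
endloop
endfacet
facet normal 0.192 0.068 0.979
outer loop
vertex -0.43 -4.134 1.156
vertex 0.199 -3.74 1.005
vertex -0.458 -3.379 1.109
endloop
endfacet
facet normal -0.510 0.035 0.859
outer loop
vertex -0.43 -4.134 1.156
vertex -0.458 -3.379 1.109
vertex -1.007 -3.798 0.8
endloop
endfacet
facet normal -0.646 -0.571 0.508
outer loop
vertex -0.43 -4.134 1.156
vertex -1.007 -3.798 0.8
vertex -0.69 -4.419 0.505
endloop
endfacet
facet normal -0.026 -0.912 0.410
outer loop
vertex -0.43 -4.134 1.156
vertex -0.69 -4.419 0.505
vertex 0.056 -4.383 0.632
endloop
endfacet
facet normal 0.492 -0.516 0.701
outer loop
vertex -0.43 -4.134 1.156
vertex 0.056 -4.383 0.632
vertex 0.199 -3.74 1.005
endloop
endfacet
facet normal 0.449 0.635 0.629
outer loop
vertex -0.458 -3.379 1.109
vertex 0.199 -3.74 1.005
vertex 0.01 -3.161 0.555
endloop
endfacet
facet normal -0.688 0.580 0.436
outer loop
vertex -1.007 -3.798 0.8
vertex -0.458 -3.379 1.109
vertex -0.736 -3.197 0.428
endloop
endfacet
facet normal -0.907 -0.400 -0.133
outer loop
vertex -0.69 -4.419 0.505
vertex -1.007 -3.798 0.8
vertex -0.879 -3.84 0.055
endloop
endfacet
facet normal 0.096 -0.951 -0.293
outer loop
vertex 0.056 -4.383 0.632
vertex -0.69 -4.419 0.505
vertex -0.222 -4.201 -0.049
endloop
endfacet
facet normal 0.934 -0.311 0.178
outer loop
vertex 0.199 -3.74 1.005
vertex 0.056 -4.383 0.632
vertex 0.327 -3.782 0.26
endloop
endfacet

endsolid


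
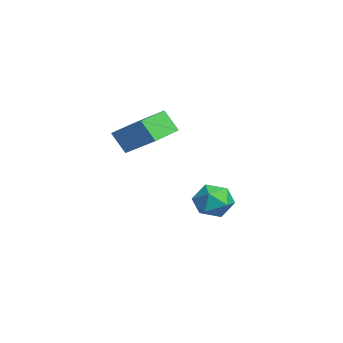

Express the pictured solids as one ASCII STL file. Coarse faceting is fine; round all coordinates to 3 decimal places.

solid 
facet normal -0.267 0.881 0.390
outer loop
vertex 1.089 4.262 -2.065
vertex 0.252 3.767 -1.52
vertex 1.254 3.858 -1.04
endloop
endfacet
facet normal 0.436 0.859 0.268
outer loop
vertex 1.089 4.262 -2.065
vertex 1.254 3.858 -1.04
vertex 2.028 3.711 -1.828
endloop
endfacet
facet normal 0.535 0.729 -0.427
outer loop
vertex 1.089 4.262 -2.065
vertex 2.028 3.711 -1.828
vertex 1.505 3.529 -2.795
endloop
endfacet
facet normal -0.106 0.671 -0.734
outer loop
vertex 1.089 4.262 -2.065
vertex 1.505 3.529 -2.795
vertex 0.408 3.564 -2.605
endloop
endfacet
facet normal -0.602 0.765 -0.230
outer loop
vertex 1.089 4.262 -2.065
vertex 0.408 3.564 -2.605
vertex 0.252 3.767 -1.52
endloop
endfacet
facet normal 0.706 0.311 0.636
outer loop
vertex 2.028 3.711 -1.828
vertex 1.254 3.858 -1.04
vertex 1.772 2.876 -1.135
endloop
endfacet
facet normal -0.431 0.347 0.833
outer loop
vertex 1.254 3.858 -1.04
vertex 0.252 3.767 -1.52
vertex 0.675 2.911 -0.945
endloop
endfacet
facet normal -0.973 0.158 -0.169
outer loop
vertex 0.252 3.767 -1.52
vertex 0.408 3.564 -2.605
vertex 0.152 2.729 -1.912
endloop
endfacet
facet normal -0.170 0.005 -0.985
outer loop
vertex 0.408 3.564 -2.605
vertex 1.505 3.529 -2.795
vertex 0.926 2.582 -2.7
endloop
endfacet
facet normal 0.867 0.101 -0.488
outer loop
vertex 1.505 3.529 -2.795
vertex 2.028 3.711 -1.828
vertex 1.928 2.673 -2.22
endloop
endfacet
facet normal 0.106 -0.671 0.734
outer loop
vertex 1.091 2.178 -1.675
vertex 1.772 2.876 -1.135
vertex 0.675 2.911 -0.945
endloop
endfacet
facet normal -0.535 -0.729 0.427
outer loop
vertex 1.091 2.178 -1.675
vertex 0.675 2.911 -0.945
vertex 0.152 2.729 -1.912
endloop
endfacet
facet normal -0.436 -0.859 -0.268
outer loop
vertex 1.091 2.178 -1.675
vertex 0.152 2.729 -1.912
vertex 0.926 2.582 -2.7
endloop
endfacet
facet normal 0.267 -0.881 -0.390
outer loop
vertex 1.091 2.178 -1.675
vertex 0.926 2.582 -2.7
vertex 1.928 2.673 -2.22
endloop
endfacet
facet normal 0.602 -0.765 0.230
outer loop
vertex 1.091 2.178 -1.675
vertex 1.928 2.673 -2.22
vertex 1.772 2.876 -1.135
endloop
endfacet
facet normal 0.170 -0.005 0.985
outer loop
vertex 0.675 2.911 -0.945
vertex 1.772 2.876 -1.135
vertex 1.254 3.858 -1.04
endloop
endfacet
facet normal -0.867 -0.101 0.488
outer loop
vertex 0.152 2.729 -1.912
vertex 0.675 2.911 -0.945
vertex 0.252 3.767 -1.52
endloop
endfacet
facet normal -0.706 -0.311 -0.636
outer loop
vertex 0.926 2.582 -2.7
vertex 0.152 2.729 -1.912
vertex 0.408 3.564 -2.605
endloop
endfacet
facet normal 0.431 -0.347 -0.833
outer loop
vertex 1.928 2.673 -2.22
vertex 0.926 2.582 -2.7
vertex 1.505 3.529 -2.795
endloop
endfacet
facet normal 0.973 -0.158 0.169
outer loop
vertex 1.772 2.876 -1.135
vertex 1.928 2.673 -2.22
vertex 2.028 3.711 -1.828
endloop
endfacet
facet normal -0.610 -0.584 -0.536
outer loop
vertex 3.82 -1.945 3.676
vertex 2.481 -0.694 3.836
vertex 4.234 -1.361 2.568
endloop
endfacet
facet normal 0.728 -0.680 -0.086
outer loop
vertex 5.459 -0.186 3.644
vertex 3.82 -1.945 3.676
vertex 4.234 -1.361 2.568
endloop
endfacet
facet normal -0.610 -0.585 -0.535
outer loop
vertex 4.234 -1.361 2.568
vertex 2.481 -0.694 3.836
vertex 2.894 -0.109 2.727
endloop
endfacet
facet normal 0.314 0.442 -0.840
outer loop
vertex 2.894 -0.109 2.727
vertex 5.459 -0.186 3.644
vertex 4.234 -1.361 2.568
endloop
endfacet
facet normal -0.313 -0.443 0.840
outer loop
vertex 3.82 -1.945 3.676
vertex 3.706 0.481 4.912
vertex 2.481 -0.694 3.836
endloop
endfacet
facet normal 0.728 -0.680 -0.088
outer loop
vertex 5.046 -0.771 4.753
vertex 3.82 -1.945 3.676
vertex 5.459 -0.186 3.644
endloop
endfacet
facet normal -0.314 -0.443 0.840
outer loop
vertex 5.046 -0.771 4.753
vertex 3.706 0.481 4.912
vertex 3.82 -1.945 3.676
endloop
endfacet
facet normal -0.728 0.680 0.087
outer loop
vertex 2.481 -0.694 3.836
vertex 3.706 0.481 4.912
vertex 2.894 -0.109 2.727
endloop
endfacet
facet normal 0.314 0.443 -0.840
outer loop
vertex 4.12 1.065 3.804
vertex 5.459 -0.186 3.644
vertex 2.894 -0.109 2.727
endloop
endfacet
facet normal -0.728 0.680 0.087
outer loop
vertex 2.894 -0.109 2.727
vertex 3.706 0.481 4.912
vertex 4.12 1.065 3.804
endloop
endfacet
facet normal 0.610 0.584 0.535
outer loop
vertex 4.12 1.065 3.804
vertex 5.046 -0.771 4.753
vertex 5.459 -0.186 3.644
endloop
endfacet
facet normal 0.610 0.584 0.536
outer loop
vertex 3.706 0.481 4.912
vertex 5.046 -0.771 4.753
vertex 4.12 1.065 3.804
endloop
endfacet

endsolid


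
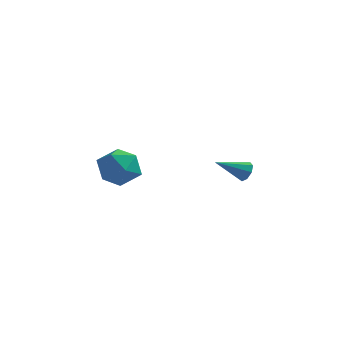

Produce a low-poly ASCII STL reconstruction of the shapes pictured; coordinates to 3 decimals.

solid 
facet normal -0.771 0.515 0.374
outer loop
vertex -4.33 -2.832 3.228
vertex -4.686 -3.741 3.745
vertex -3.983 -3.057 4.252
endloop
endfacet
facet normal -0.205 0.939 0.276
outer loop
vertex -4.33 -2.832 3.228
vertex -3.983 -3.057 4.252
vertex -3.27 -2.68 3.498
endloop
endfacet
facet normal -0.025 0.910 -0.415
outer loop
vertex -4.33 -2.832 3.228
vertex -3.27 -2.68 3.498
vertex -3.533 -3.131 2.525
endloop
endfacet
facet normal -0.480 0.467 -0.743
outer loop
vertex -4.33 -2.832 3.228
vertex -3.533 -3.131 2.525
vertex -4.408 -3.786 2.678
endloop
endfacet
facet normal -0.941 0.224 -0.255
outer loop
vertex -4.33 -2.832 3.228
vertex -4.408 -3.786 2.678
vertex -4.686 -3.741 3.745
endloop
endfacet
facet normal 0.337 0.675 0.656
outer loop
vertex -3.27 -2.68 3.498
vertex -3.983 -3.057 4.252
vertex -2.972 -3.494 4.182
endloop
endfacet
facet normal -0.578 -0.010 0.816
outer loop
vertex -3.983 -3.057 4.252
vertex -4.686 -3.741 3.745
vertex -3.847 -4.149 4.335
endloop
endfacet
facet normal -0.853 -0.482 -0.202
outer loop
vertex -4.686 -3.741 3.745
vertex -4.408 -3.786 2.678
vertex -4.11 -4.6 3.362
endloop
endfacet
facet normal -0.107 -0.089 -0.990
outer loop
vertex -4.408 -3.786 2.678
vertex -3.533 -3.131 2.525
vertex -3.397 -4.223 2.608
endloop
endfacet
facet normal 0.629 0.627 -0.460
outer loop
vertex -3.533 -3.131 2.525
vertex -3.27 -2.68 3.498
vertex -2.694 -3.539 3.115
endloop
endfacet
facet normal 0.480 -0.467 0.743
outer loop
vertex -3.05 -4.448 3.632
vertex -2.972 -3.494 4.182
vertex -3.847 -4.149 4.335
endloop
endfacet
facet normal 0.025 -0.910 0.415
outer loop
vertex -3.05 -4.448 3.632
vertex -3.847 -4.149 4.335
vertex -4.11 -4.6 3.362
endloop
endfacet
facet normal 0.205 -0.939 -0.276
outer loop
vertex -3.05 -4.448 3.632
vertex -4.11 -4.6 3.362
vertex -3.397 -4.223 2.608
endloop
endfacet
facet normal 0.771 -0.515 -0.374
outer loop
vertex -3.05 -4.448 3.632
vertex -3.397 -4.223 2.608
vertex -2.694 -3.539 3.115
endloop
endfacet
facet normal 0.941 -0.224 0.255
outer loop
vertex -3.05 -4.448 3.632
vertex -2.694 -3.539 3.115
vertex -2.972 -3.494 4.182
endloop
endfacet
facet normal 0.107 0.089 0.990
outer loop
vertex -3.847 -4.149 4.335
vertex -2.972 -3.494 4.182
vertex -3.983 -3.057 4.252
endloop
endfacet
facet normal -0.629 -0.627 0.460
outer loop
vertex -4.11 -4.6 3.362
vertex -3.847 -4.149 4.335
vertex -4.686 -3.741 3.745
endloop
endfacet
facet normal -0.337 -0.675 -0.656
outer loop
vertex -3.397 -4.223 2.608
vertex -4.11 -4.6 3.362
vertex -4.408 -3.786 2.678
endloop
endfacet
facet normal 0.578 0.010 -0.816
outer loop
vertex -2.694 -3.539 3.115
vertex -3.397 -4.223 2.608
vertex -3.533 -3.131 2.525
endloop
endfacet
facet normal 0.853 0.482 0.202
outer loop
vertex -2.972 -3.494 4.182
vertex -2.694 -3.539 3.115
vertex -3.27 -2.68 3.498
endloop
endfacet
facet normal 0.719 0.526 -0.455
outer loop
vertex 0.36 2.167 1.921
vertex 0.019 2.232 1.457
vertex 0.108 2.532 1.945
endloop
endfacet
facet normal 0.159 0.045 0.986
outer loop
vertex 0.36 2.167 1.921
vertex 0.108 2.532 1.945
vertex -1.159 1.368 2.203
endloop
endfacet
facet normal 0.719 0.526 -0.455
outer loop
vertex 0.108 2.532 1.945
vertex 0.019 2.232 1.457
vertex -0.196 2.721 1.683
endloop
endfacet
facet normal -0.335 0.536 0.775
outer loop
vertex 0.108 2.532 1.945
vertex -0.196 2.721 1.683
vertex -1.159 1.368 2.203
endloop
endfacet
facet normal 0.717 0.526 -0.457
outer loop
vertex -0.196 2.721 1.683
vertex 0.019 2.232 1.457
vertex -0.375 2.623 1.289
endloop
endfacet
facet normal -0.763 0.617 0.193
outer loop
vertex -0.196 2.721 1.683
vertex -0.375 2.623 1.289
vertex -1.159 1.368 2.203
endloop
endfacet
facet normal 0.717 0.528 -0.455
outer loop
vertex -0.375 2.623 1.289
vertex 0.019 2.232 1.457
vertex -0.323 2.297 0.993
endloop
endfacet
facet normal -0.875 0.241 -0.419
outer loop
vertex -0.375 2.623 1.289
vertex -0.323 2.297 0.993
vertex -1.159 1.368 2.203
endloop
endfacet
facet normal 0.718 0.526 -0.456
outer loop
vertex -0.323 2.297 0.993
vertex 0.019 2.232 1.457
vertex -0.071 1.932 0.969
endloop
endfacet
facet normal -0.605 -0.372 -0.704
outer loop
vertex -0.323 2.297 0.993
vertex -0.071 1.932 0.969
vertex -1.159 1.368 2.203
endloop
endfacet
facet normal 0.718 0.526 -0.456
outer loop
vertex -0.071 1.932 0.969
vertex 0.019 2.232 1.457
vertex 0.234 1.743 1.231
endloop
endfacet
facet normal -0.112 -0.863 -0.493
outer loop
vertex -0.071 1.932 0.969
vertex 0.234 1.743 1.231
vertex -1.159 1.368 2.203
endloop
endfacet
facet normal 0.718 0.526 -0.455
outer loop
vertex 0.234 1.743 1.231
vertex 0.019 2.232 1.457
vertex 0.412 1.841 1.625
endloop
endfacet
facet normal 0.318 -0.944 0.091
outer loop
vertex 0.234 1.743 1.231
vertex 0.412 1.841 1.625
vertex -1.159 1.368 2.203
endloop
endfacet
facet normal 0.718 0.527 -0.454
outer loop
vertex 0.412 1.841 1.625
vertex 0.019 2.232 1.457
vertex 0.36 2.167 1.921
endloop
endfacet
facet normal 0.429 -0.569 0.702
outer loop
vertex 0.412 1.841 1.625
vertex 0.36 2.167 1.921
vertex -1.159 1.368 2.203
endloop
endfacet

endsolid


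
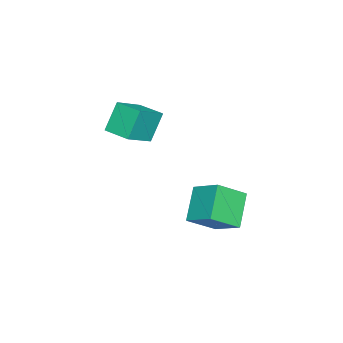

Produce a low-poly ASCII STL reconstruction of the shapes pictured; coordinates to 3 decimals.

solid 
facet normal -0.585 0.579 -0.568
outer loop
vertex -2.198 2.026 -1.378
vertex -1.65 3.438 -0.502
vertex -0.694 2.257 -2.691
endloop
endfacet
facet normal -0.313 -0.807 -0.501
outer loop
vertex 0.37 1.202 -1.658
vertex -2.198 2.026 -1.378
vertex -0.694 2.257 -2.691
endloop
endfacet
facet normal -0.585 0.579 -0.568
outer loop
vertex -0.694 2.257 -2.691
vertex -1.65 3.438 -0.502
vertex -0.146 3.669 -1.815
endloop
endfacet
facet normal 0.748 0.115 -0.653
outer loop
vertex -0.146 3.669 -1.815
vertex 0.37 1.202 -1.658
vertex -0.694 2.257 -2.691
endloop
endfacet
facet normal -0.748 -0.115 0.653
outer loop
vertex -2.198 2.026 -1.378
vertex -0.586 2.383 0.531
vertex -1.65 3.438 -0.502
endloop
endfacet
facet normal -0.313 -0.807 -0.501
outer loop
vertex -1.134 0.971 -0.345
vertex -2.198 2.026 -1.378
vertex 0.37 1.202 -1.658
endloop
endfacet
facet normal -0.748 -0.115 0.653
outer loop
vertex -1.134 0.971 -0.345
vertex -0.586 2.383 0.531
vertex -2.198 2.026 -1.378
endloop
endfacet
facet normal 0.313 0.807 0.501
outer loop
vertex -1.65 3.438 -0.502
vertex -0.586 2.383 0.531
vertex -0.146 3.669 -1.815
endloop
endfacet
facet normal 0.748 0.115 -0.653
outer loop
vertex 0.918 2.614 -0.782
vertex 0.37 1.202 -1.658
vertex -0.146 3.669 -1.815
endloop
endfacet
facet normal 0.313 0.807 0.501
outer loop
vertex -0.146 3.669 -1.815
vertex -0.586 2.383 0.531
vertex 0.918 2.614 -0.782
endloop
endfacet
facet normal 0.585 -0.579 0.568
outer loop
vertex 0.918 2.614 -0.782
vertex -1.134 0.971 -0.345
vertex 0.37 1.202 -1.658
endloop
endfacet
facet normal 0.585 -0.579 0.568
outer loop
vertex -0.586 2.383 0.531
vertex -1.134 0.971 -0.345
vertex 0.918 2.614 -0.782
endloop
endfacet
facet normal -0.815 0.283 -0.505
outer loop
vertex -5.199 -3.475 1.926
vertex -4.703 -2.038 1.932
vertex -4.337 -3.766 0.372
endloop
endfacet
facet normal -0.326 -0.945 -0.004
outer loop
vertex -2.797 -4.302 1.328
vertex -5.199 -3.475 1.926
vertex -4.337 -3.766 0.372
endloop
endfacet
facet normal -0.815 0.284 -0.505
outer loop
vertex -4.337 -3.766 0.372
vertex -4.703 -2.038 1.932
vertex -3.841 -2.329 0.379
endloop
endfacet
facet normal 0.479 -0.161 -0.863
outer loop
vertex -3.841 -2.329 0.379
vertex -2.797 -4.302 1.328
vertex -4.337 -3.766 0.372
endloop
endfacet
facet normal -0.479 0.162 0.863
outer loop
vertex -5.199 -3.475 1.926
vertex -3.163 -2.574 2.888
vertex -4.703 -2.038 1.932
endloop
endfacet
facet normal -0.326 -0.945 -0.004
outer loop
vertex -3.659 -4.011 2.881
vertex -5.199 -3.475 1.926
vertex -2.797 -4.302 1.328
endloop
endfacet
facet normal -0.479 0.161 0.863
outer loop
vertex -3.659 -4.011 2.881
vertex -3.163 -2.574 2.888
vertex -5.199 -3.475 1.926
endloop
endfacet
facet normal 0.326 0.945 0.004
outer loop
vertex -4.703 -2.038 1.932
vertex -3.163 -2.574 2.888
vertex -3.841 -2.329 0.379
endloop
endfacet
facet normal 0.479 -0.162 -0.863
outer loop
vertex -2.301 -2.865 1.334
vertex -2.797 -4.302 1.328
vertex -3.841 -2.329 0.379
endloop
endfacet
facet normal 0.326 0.945 0.004
outer loop
vertex -3.841 -2.329 0.379
vertex -3.163 -2.574 2.888
vertex -2.301 -2.865 1.334
endloop
endfacet
facet normal 0.815 -0.283 0.505
outer loop
vertex -2.301 -2.865 1.334
vertex -3.659 -4.011 2.881
vertex -2.797 -4.302 1.328
endloop
endfacet
facet normal 0.815 -0.284 0.505
outer loop
vertex -3.163 -2.574 2.888
vertex -3.659 -4.011 2.881
vertex -2.301 -2.865 1.334
endloop
endfacet

endsolid


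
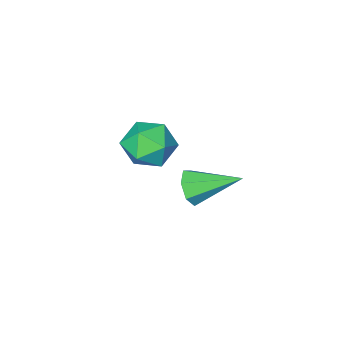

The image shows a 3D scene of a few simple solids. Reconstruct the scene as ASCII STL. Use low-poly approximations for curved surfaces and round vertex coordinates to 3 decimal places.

solid 
facet normal 0.364 0.930 -0.057
outer loop
vertex -3.374 -2.264 -2.994
vertex -3.451 -2.161 -1.813
vertex -2.456 -2.581 -2.309
endloop
endfacet
facet normal 0.618 0.524 -0.586
outer loop
vertex -3.374 -2.264 -2.994
vertex -2.456 -2.581 -2.309
vertex -2.765 -3.255 -3.237
endloop
endfacet
facet normal 0.063 0.274 -0.960
outer loop
vertex -3.374 -2.264 -2.994
vertex -2.765 -3.255 -3.237
vertex -3.951 -3.252 -3.314
endloop
endfacet
facet normal -0.535 0.526 -0.661
outer loop
vertex -3.374 -2.264 -2.994
vertex -3.951 -3.252 -3.314
vertex -4.374 -2.576 -2.434
endloop
endfacet
facet normal -0.349 0.931 -0.104
outer loop
vertex -3.374 -2.264 -2.994
vertex -4.374 -2.576 -2.434
vertex -3.451 -2.161 -1.813
endloop
endfacet
facet normal 0.955 -0.034 -0.294
outer loop
vertex -2.765 -3.255 -3.237
vertex -2.456 -2.581 -2.309
vertex -2.466 -3.764 -2.206
endloop
endfacet
facet normal 0.543 0.624 0.561
outer loop
vertex -2.456 -2.581 -2.309
vertex -3.451 -2.161 -1.813
vertex -2.889 -3.088 -1.326
endloop
endfacet
facet normal -0.609 0.627 0.486
outer loop
vertex -3.451 -2.161 -1.813
vertex -4.374 -2.576 -2.434
vertex -4.075 -3.085 -1.403
endloop
endfacet
facet normal -0.909 -0.028 -0.415
outer loop
vertex -4.374 -2.576 -2.434
vertex -3.951 -3.252 -3.314
vertex -4.384 -3.759 -2.331
endloop
endfacet
facet normal 0.057 -0.437 -0.898
outer loop
vertex -3.951 -3.252 -3.314
vertex -2.765 -3.255 -3.237
vertex -3.389 -4.179 -2.827
endloop
endfacet
facet normal 0.535 -0.526 0.661
outer loop
vertex -3.466 -4.076 -1.646
vertex -2.466 -3.764 -2.206
vertex -2.889 -3.088 -1.326
endloop
endfacet
facet normal -0.063 -0.274 0.960
outer loop
vertex -3.466 -4.076 -1.646
vertex -2.889 -3.088 -1.326
vertex -4.075 -3.085 -1.403
endloop
endfacet
facet normal -0.618 -0.524 0.586
outer loop
vertex -3.466 -4.076 -1.646
vertex -4.075 -3.085 -1.403
vertex -4.384 -3.759 -2.331
endloop
endfacet
facet normal -0.364 -0.930 0.057
outer loop
vertex -3.466 -4.076 -1.646
vertex -4.384 -3.759 -2.331
vertex -3.389 -4.179 -2.827
endloop
endfacet
facet normal 0.349 -0.931 0.104
outer loop
vertex -3.466 -4.076 -1.646
vertex -3.389 -4.179 -2.827
vertex -2.466 -3.764 -2.206
endloop
endfacet
facet normal 0.909 0.028 0.415
outer loop
vertex -2.889 -3.088 -1.326
vertex -2.466 -3.764 -2.206
vertex -2.456 -2.581 -2.309
endloop
endfacet
facet normal -0.057 0.437 0.898
outer loop
vertex -4.075 -3.085 -1.403
vertex -2.889 -3.088 -1.326
vertex -3.451 -2.161 -1.813
endloop
endfacet
facet normal -0.955 0.034 0.294
outer loop
vertex -4.384 -3.759 -2.331
vertex -4.075 -3.085 -1.403
vertex -4.374 -2.576 -2.434
endloop
endfacet
facet normal -0.543 -0.624 -0.561
outer loop
vertex -3.389 -4.179 -2.827
vertex -4.384 -3.759 -2.331
vertex -3.951 -3.252 -3.314
endloop
endfacet
facet normal 0.609 -0.627 -0.486
outer loop
vertex -2.466 -3.764 -2.206
vertex -3.389 -4.179 -2.827
vertex -2.765 -3.255 -3.237
endloop
endfacet
facet normal 0.641 -0.652 -0.405
outer loop
vertex -2.098 0.807 -1.041
vertex -2.617 0.675 -1.649
vertex -2.025 1.226 -1.6
endloop
endfacet
facet normal 0.504 0.658 0.559
outer loop
vertex -2.098 0.807 -1.041
vertex -2.025 1.226 -1.6
vertex -3.943 2.025 -0.811
endloop
endfacet
facet normal 0.641 -0.652 -0.405
outer loop
vertex -2.025 1.226 -1.6
vertex -2.617 0.675 -1.649
vertex -2.398 1.23 -2.197
endloop
endfacet
facet normal 0.311 0.932 -0.188
outer loop
vertex -2.025 1.226 -1.6
vertex -2.398 1.23 -2.197
vertex -3.943 2.025 -0.811
endloop
endfacet
facet normal 0.642 -0.652 -0.404
outer loop
vertex -2.398 1.23 -2.197
vertex -2.617 0.675 -1.649
vertex -2.935 0.815 -2.38
endloop
endfacet
facet normal -0.279 0.666 -0.692
outer loop
vertex -2.398 1.23 -2.197
vertex -2.935 0.815 -2.38
vertex -3.943 2.025 -0.811
endloop
endfacet
facet normal 0.641 -0.653 -0.404
outer loop
vertex -2.935 0.815 -2.38
vertex -2.617 0.675 -1.649
vertex -3.233 0.295 -2.013
endloop
endfacet
facet normal -0.817 0.063 -0.574
outer loop
vertex -2.935 0.815 -2.38
vertex -3.233 0.295 -2.013
vertex -3.943 2.025 -0.811
endloop
endfacet
facet normal 0.641 -0.653 -0.404
outer loop
vertex -3.233 0.295 -2.013
vertex -2.617 0.675 -1.649
vertex -3.067 0.061 -1.371
endloop
endfacet
facet normal -0.902 -0.425 0.078
outer loop
vertex -3.233 0.295 -2.013
vertex -3.067 0.061 -1.371
vertex -3.943 2.025 -0.811
endloop
endfacet
facet normal 0.641 -0.653 -0.404
outer loop
vertex -3.067 0.061 -1.371
vertex -2.617 0.675 -1.649
vertex -2.562 0.289 -0.939
endloop
endfacet
facet normal -0.468 -0.429 0.773
outer loop
vertex -3.067 0.061 -1.371
vertex -2.562 0.289 -0.939
vertex -3.943 2.025 -0.811
endloop
endfacet
facet normal 0.640 -0.653 -0.405
outer loop
vertex -2.562 0.289 -0.939
vertex -2.617 0.675 -1.649
vertex -2.098 0.807 -1.041
endloop
endfacet
facet normal 0.158 0.053 0.986
outer loop
vertex -2.562 0.289 -0.939
vertex -2.098 0.807 -1.041
vertex -3.943 2.025 -0.811
endloop
endfacet

endsolid


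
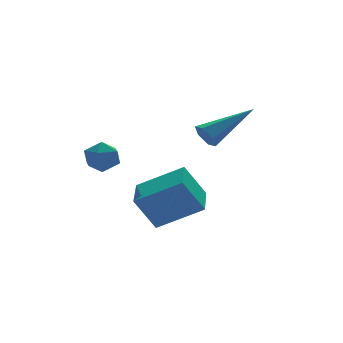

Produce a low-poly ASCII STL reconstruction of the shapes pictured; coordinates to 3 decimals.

solid 
facet normal -0.494 0.125 0.860
outer loop
vertex -0.483 -1.618 0.973
vertex 0.179 -0.296 1.162
vertex -1.895 -0.778 0.04
endloop
endfacet
facet normal -0.444 -0.887 -0.126
outer loop
vertex -1.159 -0.964 -1.242
vertex -0.483 -1.618 0.973
vertex -1.895 -0.778 0.04
endloop
endfacet
facet normal -0.494 0.124 0.860
outer loop
vertex -1.895 -0.778 0.04
vertex 0.179 -0.296 1.162
vertex -1.234 0.544 0.229
endloop
endfacet
facet normal -0.748 0.444 -0.494
outer loop
vertex -1.234 0.544 0.229
vertex -1.159 -0.964 -1.242
vertex -1.895 -0.778 0.04
endloop
endfacet
facet normal 0.747 -0.445 0.494
outer loop
vertex -0.483 -1.618 0.973
vertex 0.915 -0.482 -0.12
vertex 0.179 -0.296 1.162
endloop
endfacet
facet normal -0.444 -0.887 -0.126
outer loop
vertex 0.254 -1.804 -0.309
vertex -0.483 -1.618 0.973
vertex -1.159 -0.964 -1.242
endloop
endfacet
facet normal 0.747 -0.444 0.494
outer loop
vertex 0.254 -1.804 -0.309
vertex 0.915 -0.482 -0.12
vertex -0.483 -1.618 0.973
endloop
endfacet
facet normal 0.444 0.887 0.126
outer loop
vertex 0.179 -0.296 1.162
vertex 0.915 -0.482 -0.12
vertex -1.234 0.544 0.229
endloop
endfacet
facet normal -0.747 0.445 -0.494
outer loop
vertex -0.497 0.358 -1.053
vertex -1.159 -0.964 -1.242
vertex -1.234 0.544 0.229
endloop
endfacet
facet normal 0.444 0.887 0.127
outer loop
vertex -1.234 0.544 0.229
vertex 0.915 -0.482 -0.12
vertex -0.497 0.358 -1.053
endloop
endfacet
facet normal 0.494 -0.124 -0.860
outer loop
vertex -0.497 0.358 -1.053
vertex 0.254 -1.804 -0.309
vertex -1.159 -0.964 -1.242
endloop
endfacet
facet normal 0.494 -0.124 -0.860
outer loop
vertex 0.915 -0.482 -0.12
vertex 0.254 -1.804 -0.309
vertex -0.497 0.358 -1.053
endloop
endfacet
facet normal -0.890 -0.085 -0.449
outer loop
vertex 1.141 -0.726 2.13
vertex 0.914 -0.392 2.517
vertex 1.129 -0.172 2.049
endloop
endfacet
facet normal 0.641 -0.097 -0.761
outer loop
vertex 1.141 -0.726 2.13
vertex 1.129 -0.172 2.049
vertex 2.826 -0.208 3.483
endloop
endfacet
facet normal -0.889 -0.086 -0.449
outer loop
vertex 1.129 -0.172 2.049
vertex 0.914 -0.392 2.517
vertex 0.901 0.162 2.437
endloop
endfacet
facet normal 0.399 0.798 -0.452
outer loop
vertex 1.129 -0.172 2.049
vertex 0.901 0.162 2.437
vertex 2.826 -0.208 3.483
endloop
endfacet
facet normal -0.889 -0.086 -0.449
outer loop
vertex 0.901 0.162 2.437
vertex 0.914 -0.392 2.517
vertex 0.686 -0.058 2.905
endloop
endfacet
facet normal -0.046 0.912 0.408
outer loop
vertex 0.901 0.162 2.437
vertex 0.686 -0.058 2.905
vertex 2.826 -0.208 3.483
endloop
endfacet
facet normal -0.890 -0.086 -0.448
outer loop
vertex 0.686 -0.058 2.905
vertex 0.914 -0.392 2.517
vertex 0.699 -0.612 2.986
endloop
endfacet
facet normal -0.250 0.134 0.959
outer loop
vertex 0.686 -0.058 2.905
vertex 0.699 -0.612 2.986
vertex 2.826 -0.208 3.483
endloop
endfacet
facet normal -0.890 -0.085 -0.448
outer loop
vertex 0.699 -0.612 2.986
vertex 0.914 -0.392 2.517
vertex 0.926 -0.946 2.598
endloop
endfacet
facet normal -0.007 -0.760 0.650
outer loop
vertex 0.699 -0.612 2.986
vertex 0.926 -0.946 2.598
vertex 2.826 -0.208 3.483
endloop
endfacet
facet normal -0.890 -0.085 -0.449
outer loop
vertex 0.926 -0.946 2.598
vertex 0.914 -0.392 2.517
vertex 1.141 -0.726 2.13
endloop
endfacet
facet normal 0.437 -0.874 -0.210
outer loop
vertex 0.926 -0.946 2.598
vertex 1.141 -0.726 2.13
vertex 2.826 -0.208 3.483
endloop
endfacet
facet normal -0.594 0.796 0.118
outer loop
vertex -2.676 1.462 1.217
vertex -2.86 1.228 1.866
vertex -2.297 1.66 1.789
endloop
endfacet
facet normal -0.040 0.952 -0.303
outer loop
vertex -2.676 1.462 1.217
vertex -2.297 1.66 1.789
vertex -1.962 1.481 1.183
endloop
endfacet
facet normal -0.054 0.507 -0.860
outer loop
vertex -2.676 1.462 1.217
vertex -1.962 1.481 1.183
vertex -2.32 0.938 0.886
endloop
endfacet
facet normal -0.617 0.076 -0.783
outer loop
vertex -2.676 1.462 1.217
vertex -2.32 0.938 0.886
vertex -2.875 0.781 1.308
endloop
endfacet
facet normal -0.951 0.254 -0.178
outer loop
vertex -2.676 1.462 1.217
vertex -2.875 0.781 1.308
vertex -2.86 1.228 1.866
endloop
endfacet
facet normal 0.558 0.827 0.064
outer loop
vertex -1.962 1.481 1.183
vertex -2.297 1.66 1.789
vertex -1.705 1.259 1.812
endloop
endfacet
facet normal -0.338 0.573 0.747
outer loop
vertex -2.297 1.66 1.789
vertex -2.86 1.228 1.866
vertex -2.26 1.102 2.234
endloop
endfacet
facet normal -0.915 -0.303 0.267
outer loop
vertex -2.86 1.228 1.866
vertex -2.875 0.781 1.308
vertex -2.618 0.559 1.937
endloop
endfacet
facet normal -0.374 -0.593 -0.713
outer loop
vertex -2.875 0.781 1.308
vertex -2.32 0.938 0.886
vertex -2.283 0.38 1.331
endloop
endfacet
facet normal 0.536 0.105 -0.838
outer loop
vertex -2.32 0.938 0.886
vertex -1.962 1.481 1.183
vertex -1.72 0.812 1.254
endloop
endfacet
facet normal 0.617 -0.076 0.783
outer loop
vertex -1.904 0.578 1.903
vertex -1.705 1.259 1.812
vertex -2.26 1.102 2.234
endloop
endfacet
facet normal 0.054 -0.507 0.860
outer loop
vertex -1.904 0.578 1.903
vertex -2.26 1.102 2.234
vertex -2.618 0.559 1.937
endloop
endfacet
facet normal 0.040 -0.952 0.303
outer loop
vertex -1.904 0.578 1.903
vertex -2.618 0.559 1.937
vertex -2.283 0.38 1.331
endloop
endfacet
facet normal 0.594 -0.796 -0.118
outer loop
vertex -1.904 0.578 1.903
vertex -2.283 0.38 1.331
vertex -1.72 0.812 1.254
endloop
endfacet
facet normal 0.951 -0.254 0.178
outer loop
vertex -1.904 0.578 1.903
vertex -1.72 0.812 1.254
vertex -1.705 1.259 1.812
endloop
endfacet
facet normal 0.374 0.593 0.713
outer loop
vertex -2.26 1.102 2.234
vertex -1.705 1.259 1.812
vertex -2.297 1.66 1.789
endloop
endfacet
facet normal -0.536 -0.105 0.838
outer loop
vertex -2.618 0.559 1.937
vertex -2.26 1.102 2.234
vertex -2.86 1.228 1.866
endloop
endfacet
facet normal -0.558 -0.827 -0.064
outer loop
vertex -2.283 0.38 1.331
vertex -2.618 0.559 1.937
vertex -2.875 0.781 1.308
endloop
endfacet
facet normal 0.338 -0.573 -0.747
outer loop
vertex -1.72 0.812 1.254
vertex -2.283 0.38 1.331
vertex -2.32 0.938 0.886
endloop
endfacet
facet normal 0.915 0.303 -0.267
outer loop
vertex -1.705 1.259 1.812
vertex -1.72 0.812 1.254
vertex -1.962 1.481 1.183
endloop
endfacet

endsolid


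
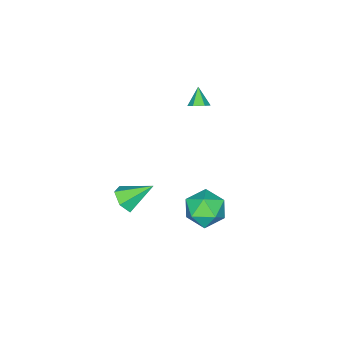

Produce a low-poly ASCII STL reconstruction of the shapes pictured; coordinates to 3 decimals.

solid 
facet normal 0.490 -0.620 -0.613
outer loop
vertex 2.817 -0.609 -2.881
vertex 2.086 -0.864 -3.208
vertex 2.491 -0.21 -3.545
endloop
endfacet
facet normal 0.543 0.810 0.220
outer loop
vertex 2.817 -0.609 -2.881
vertex 2.491 -0.21 -3.545
vertex 1.194 0.264 -2.092
endloop
endfacet
facet normal 0.490 -0.619 -0.614
outer loop
vertex 2.491 -0.21 -3.545
vertex 2.086 -0.864 -3.208
vertex 1.76 -0.465 -3.871
endloop
endfacet
facet normal -0.131 0.902 -0.411
outer loop
vertex 2.491 -0.21 -3.545
vertex 1.76 -0.465 -3.871
vertex 1.194 0.264 -2.092
endloop
endfacet
facet normal 0.490 -0.619 -0.614
outer loop
vertex 1.76 -0.465 -3.871
vertex 2.086 -0.864 -3.208
vertex 1.355 -1.119 -3.534
endloop
endfacet
facet normal -0.856 0.322 -0.404
outer loop
vertex 1.76 -0.465 -3.871
vertex 1.355 -1.119 -3.534
vertex 1.194 0.264 -2.092
endloop
endfacet
facet normal 0.490 -0.620 -0.613
outer loop
vertex 1.355 -1.119 -3.534
vertex 2.086 -0.864 -3.208
vertex 1.681 -1.518 -2.87
endloop
endfacet
facet normal -0.907 -0.350 0.235
outer loop
vertex 1.355 -1.119 -3.534
vertex 1.681 -1.518 -2.87
vertex 1.194 0.264 -2.092
endloop
endfacet
facet normal 0.490 -0.620 -0.613
outer loop
vertex 1.681 -1.518 -2.87
vertex 2.086 -0.864 -3.208
vertex 2.412 -1.263 -2.544
endloop
endfacet
facet normal -0.232 -0.442 0.867
outer loop
vertex 1.681 -1.518 -2.87
vertex 2.412 -1.263 -2.544
vertex 1.194 0.264 -2.092
endloop
endfacet
facet normal 0.490 -0.620 -0.613
outer loop
vertex 2.412 -1.263 -2.544
vertex 2.086 -0.864 -3.208
vertex 2.817 -0.609 -2.881
endloop
endfacet
facet normal 0.492 0.138 0.859
outer loop
vertex 2.412 -1.263 -2.544
vertex 2.817 -0.609 -2.881
vertex 1.194 0.264 -2.092
endloop
endfacet
facet normal 0.536 0.442 -0.719
outer loop
vertex -1.372 0.791 2.806
vertex -1.835 0.814 2.475
vertex -1.717 1.245 2.828
endloop
endfacet
facet normal 0.318 0.196 0.928
outer loop
vertex -1.372 0.791 2.806
vertex -1.717 1.245 2.828
vertex -2.425 0.326 3.265
endloop
endfacet
facet normal 0.535 0.443 -0.719
outer loop
vertex -1.717 1.245 2.828
vertex -1.835 0.814 2.475
vertex -2.18 1.267 2.497
endloop
endfacet
facet normal -0.429 0.636 0.642
outer loop
vertex -1.717 1.245 2.828
vertex -2.18 1.267 2.497
vertex -2.425 0.326 3.265
endloop
endfacet
facet normal 0.536 0.443 -0.718
outer loop
vertex -2.18 1.267 2.497
vertex -1.835 0.814 2.475
vertex -2.298 0.836 2.143
endloop
endfacet
facet normal -0.966 0.258 0.008
outer loop
vertex -2.18 1.267 2.497
vertex -2.298 0.836 2.143
vertex -2.425 0.326 3.265
endloop
endfacet
facet normal 0.536 0.442 -0.719
outer loop
vertex -2.298 0.836 2.143
vertex -1.835 0.814 2.475
vertex -1.953 0.382 2.121
endloop
endfacet
facet normal -0.757 -0.559 -0.340
outer loop
vertex -2.298 0.836 2.143
vertex -1.953 0.382 2.121
vertex -2.425 0.326 3.265
endloop
endfacet
facet normal 0.536 0.442 -0.719
outer loop
vertex -1.953 0.382 2.121
vertex -1.835 0.814 2.475
vertex -1.49 0.36 2.453
endloop
endfacet
facet normal -0.010 -0.999 -0.053
outer loop
vertex -1.953 0.382 2.121
vertex -1.49 0.36 2.453
vertex -2.425 0.326 3.265
endloop
endfacet
facet normal 0.536 0.442 -0.719
outer loop
vertex -1.49 0.36 2.453
vertex -1.835 0.814 2.475
vertex -1.372 0.791 2.806
endloop
endfacet
facet normal 0.527 -0.620 0.581
outer loop
vertex -1.49 0.36 2.453
vertex -1.372 0.791 2.806
vertex -2.425 0.326 3.265
endloop
endfacet
facet normal -0.783 0.619 -0.061
outer loop
vertex -0.656 3.34 -4.472
vertex -1.396 2.427 -4.235
vertex -0.947 3.084 -3.338
endloop
endfacet
facet normal -0.202 0.965 0.166
outer loop
vertex -0.656 3.34 -4.472
vertex -0.947 3.084 -3.338
vertex 0.183 3.369 -3.617
endloop
endfacet
facet normal 0.305 0.894 -0.330
outer loop
vertex -0.656 3.34 -4.472
vertex 0.183 3.369 -3.617
vertex 0.433 2.889 -4.687
endloop
endfacet
facet normal 0.038 0.502 -0.864
outer loop
vertex -0.656 3.34 -4.472
vertex 0.433 2.889 -4.687
vertex -0.543 2.307 -5.068
endloop
endfacet
facet normal -0.634 0.333 -0.698
outer loop
vertex -0.656 3.34 -4.472
vertex -0.543 2.307 -5.068
vertex -1.396 2.427 -4.235
endloop
endfacet
facet normal 0.026 0.645 0.763
outer loop
vertex 0.183 3.369 -3.617
vertex -0.947 3.084 -3.338
vertex -0.037 2.473 -2.852
endloop
endfacet
facet normal -0.915 0.085 0.395
outer loop
vertex -0.947 3.084 -3.338
vertex -1.396 2.427 -4.235
vertex -1.013 1.891 -3.233
endloop
endfacet
facet normal -0.674 -0.377 -0.636
outer loop
vertex -1.396 2.427 -4.235
vertex -0.543 2.307 -5.068
vertex -0.763 1.411 -4.303
endloop
endfacet
facet normal 0.414 -0.103 -0.904
outer loop
vertex -0.543 2.307 -5.068
vertex 0.433 2.889 -4.687
vertex 0.367 1.696 -4.582
endloop
endfacet
facet normal 0.847 0.530 -0.040
outer loop
vertex 0.433 2.889 -4.687
vertex 0.183 3.369 -3.617
vertex 0.816 2.353 -3.685
endloop
endfacet
facet normal -0.038 -0.502 0.864
outer loop
vertex 0.076 1.44 -3.448
vertex -0.037 2.473 -2.852
vertex -1.013 1.891 -3.233
endloop
endfacet
facet normal -0.305 -0.894 0.330
outer loop
vertex 0.076 1.44 -3.448
vertex -1.013 1.891 -3.233
vertex -0.763 1.411 -4.303
endloop
endfacet
facet normal 0.202 -0.965 -0.166
outer loop
vertex 0.076 1.44 -3.448
vertex -0.763 1.411 -4.303
vertex 0.367 1.696 -4.582
endloop
endfacet
facet normal 0.783 -0.619 0.061
outer loop
vertex 0.076 1.44 -3.448
vertex 0.367 1.696 -4.582
vertex 0.816 2.353 -3.685
endloop
endfacet
facet normal 0.634 -0.333 0.698
outer loop
vertex 0.076 1.44 -3.448
vertex 0.816 2.353 -3.685
vertex -0.037 2.473 -2.852
endloop
endfacet
facet normal -0.414 0.103 0.904
outer loop
vertex -1.013 1.891 -3.233
vertex -0.037 2.473 -2.852
vertex -0.947 3.084 -3.338
endloop
endfacet
facet normal -0.847 -0.530 0.040
outer loop
vertex -0.763 1.411 -4.303
vertex -1.013 1.891 -3.233
vertex -1.396 2.427 -4.235
endloop
endfacet
facet normal -0.026 -0.645 -0.763
outer loop
vertex 0.367 1.696 -4.582
vertex -0.763 1.411 -4.303
vertex -0.543 2.307 -5.068
endloop
endfacet
facet normal 0.915 -0.085 -0.395
outer loop
vertex 0.816 2.353 -3.685
vertex 0.367 1.696 -4.582
vertex 0.433 2.889 -4.687
endloop
endfacet
facet normal 0.674 0.377 0.636
outer loop
vertex -0.037 2.473 -2.852
vertex 0.816 2.353 -3.685
vertex 0.183 3.369 -3.617
endloop
endfacet

endsolid
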